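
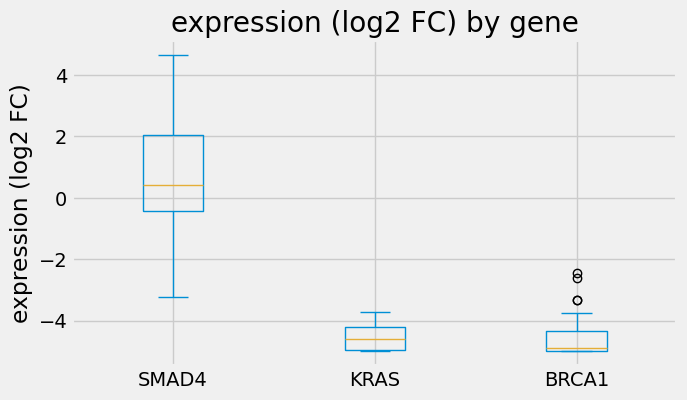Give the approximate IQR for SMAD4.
Q3 ≈ 2.0, Q1 ≈ -0.5; IQR ≈ 2.5.

≈ 2.5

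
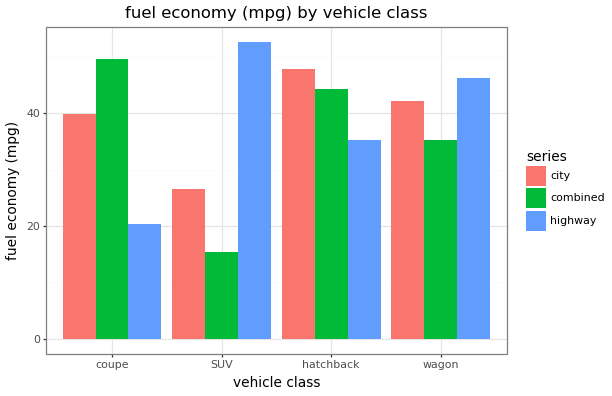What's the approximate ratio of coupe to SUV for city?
coupe ≈ 40, SUV ≈ 25; 40/25 ≈ 1.6.

≈ 1.6×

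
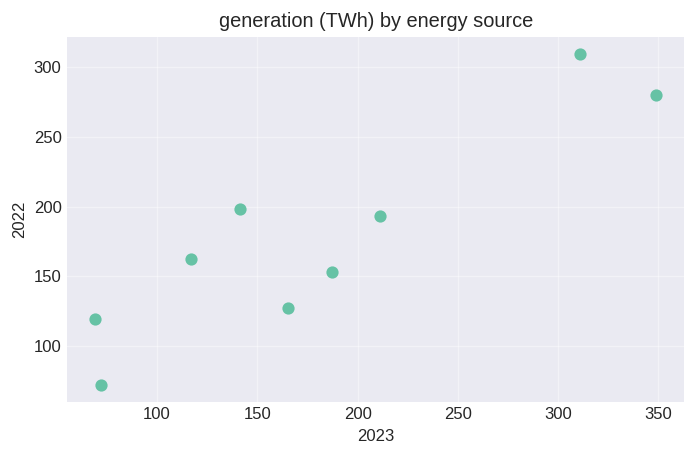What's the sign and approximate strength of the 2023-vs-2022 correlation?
positive, strong

Points are positively correlated; strong (|r| ≈ 0.9).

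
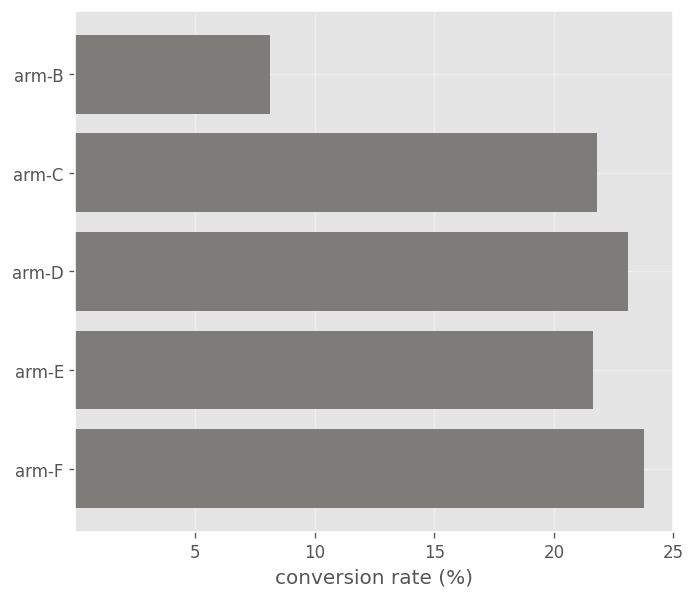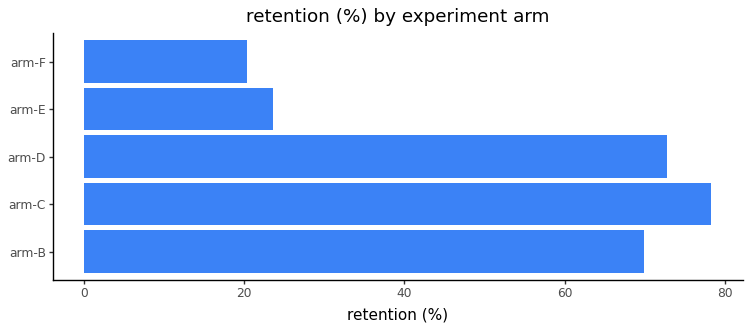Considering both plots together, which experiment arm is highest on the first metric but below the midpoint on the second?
Chart 2 median retention (%) ≈ 70; below-median experiment arms: arm-E, arm-F. Among those, arm-F has the highest conversion rate (%) (≈ 25).

arm-F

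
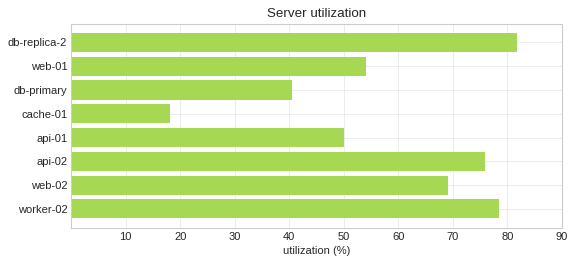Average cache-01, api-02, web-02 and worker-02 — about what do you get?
≈ 62

(20 + 80 + 70 + 80) / 4 ≈ 62.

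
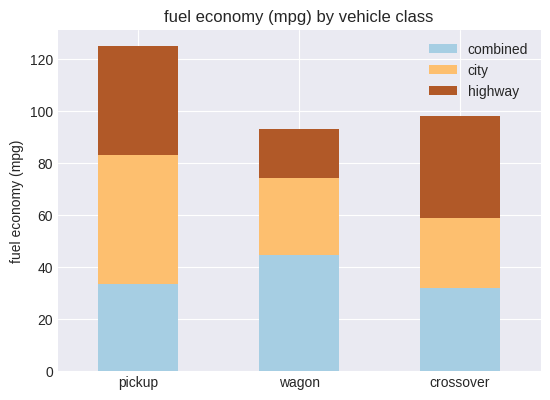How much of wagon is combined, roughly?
combined top ≈ 40, bottom ≈ 0; segment ≈ 40.

≈ 40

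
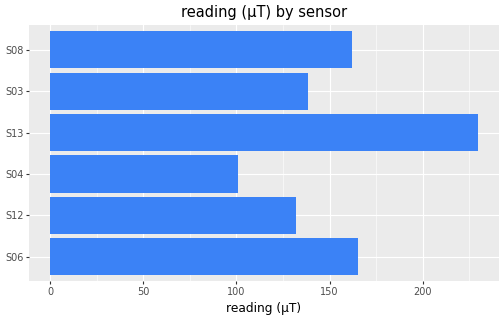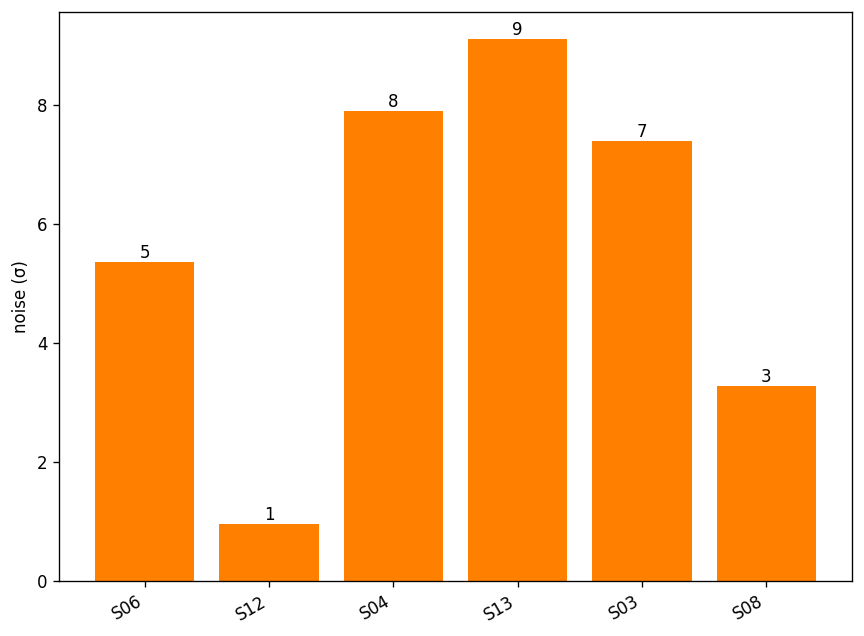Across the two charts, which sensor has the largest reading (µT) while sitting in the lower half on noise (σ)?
Chart 2 median noise (σ) ≈ 6; below-median sensors: S06, S12, S08. Among those, S06 has the highest reading (µT) (≈ 175).

S06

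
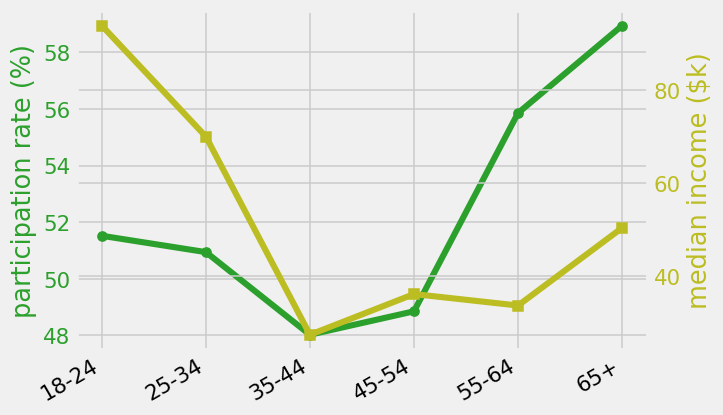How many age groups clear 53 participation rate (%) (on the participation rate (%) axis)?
2

Above 53: 55-64, 65+.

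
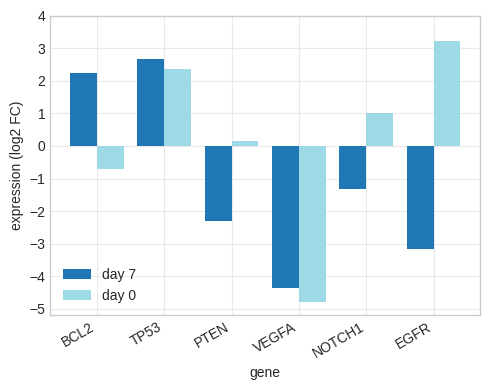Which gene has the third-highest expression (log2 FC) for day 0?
Top 4 for day 0: EGFR ≈ 3, TP53 ≈ 2, NOTCH1 ≈ 1, PTEN ≈ 0.

NOTCH1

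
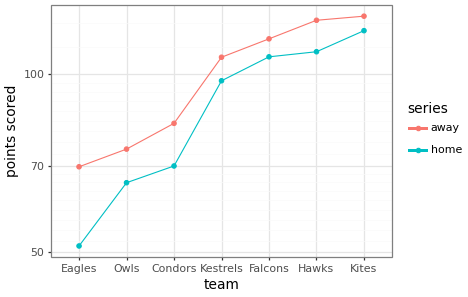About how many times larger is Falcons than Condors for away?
≈ 1.38×

Falcons ≈ 110, Condors ≈ 80; 110/80 ≈ 1.38.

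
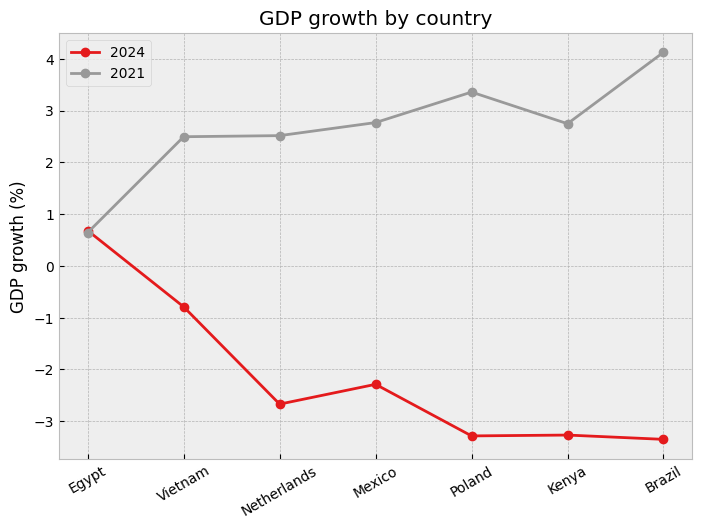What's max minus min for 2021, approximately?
Max Brazil ≈ 4, min Egypt ≈ 1; range ≈ 3.

≈ 3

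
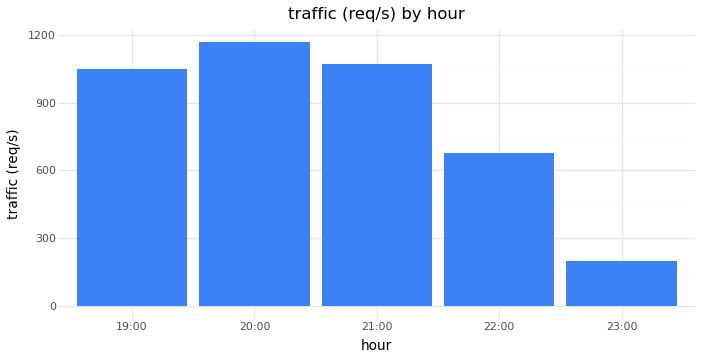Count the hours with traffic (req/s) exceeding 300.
Above 300: 19:00, 20:00, 21:00, 22:00.

4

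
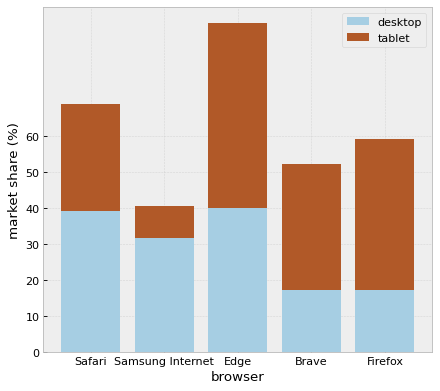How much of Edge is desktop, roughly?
desktop top ≈ 40, bottom ≈ 0; segment ≈ 40.

≈ 40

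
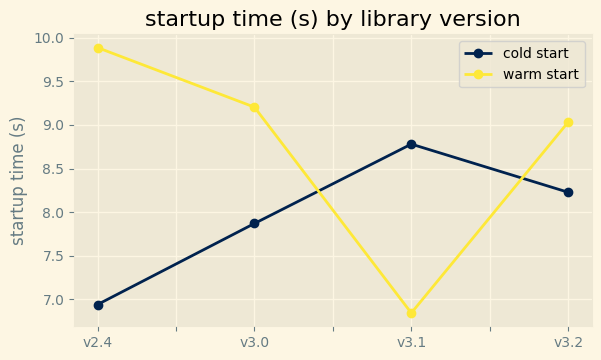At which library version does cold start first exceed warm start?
v3.0: cold start ≈ 8.0 vs warm start ≈ 9.0 (not yet); v3.1: cold start ≈ 9.0 vs warm start ≈ 7.0 (first crossover).

v3.1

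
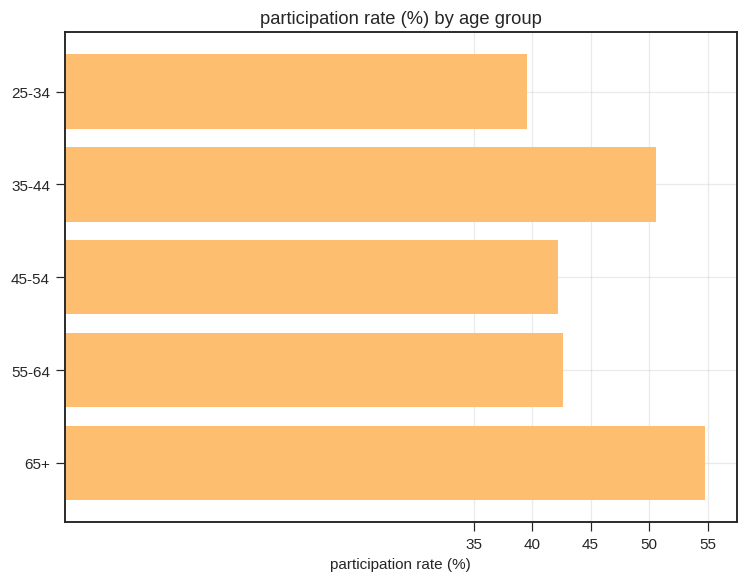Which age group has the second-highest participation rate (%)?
Top 3: 65+ ≈ 55, 35-44 ≈ 50, 55-64 ≈ 45.

35-44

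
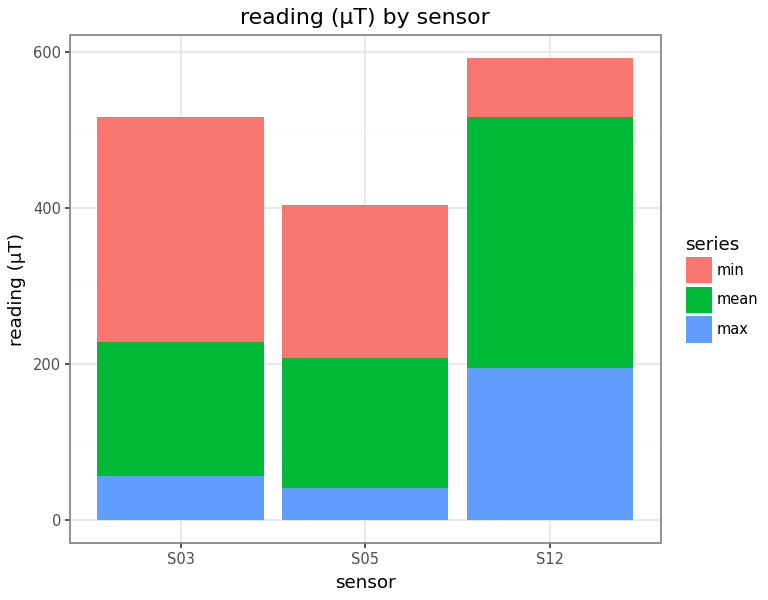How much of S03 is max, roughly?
max top ≈ 50, bottom ≈ 0; segment ≈ 50.

≈ 50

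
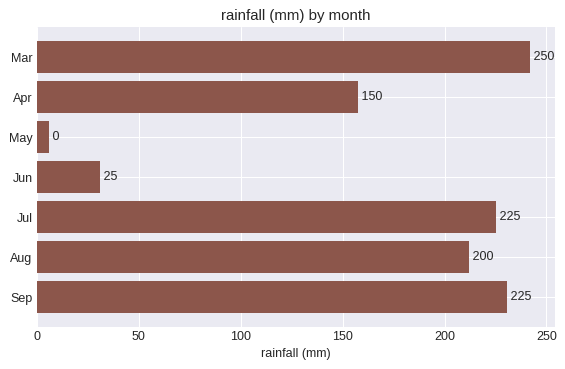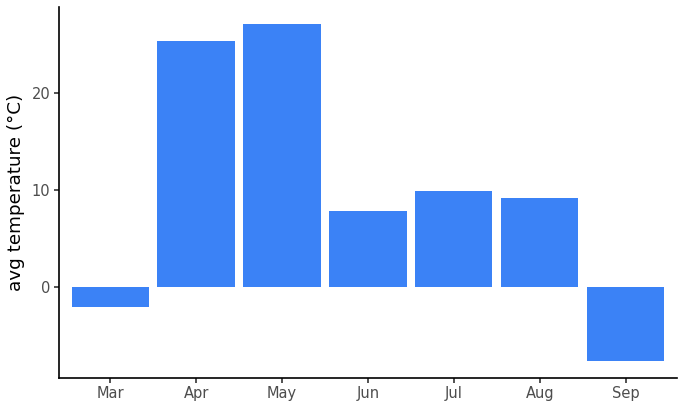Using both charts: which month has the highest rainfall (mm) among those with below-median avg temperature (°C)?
Mar

Chart 2 median avg temperature (°C) ≈ 10; below-median months: Mar, Jun, Sep. Among those, Mar has the highest rainfall (mm) (≈ 250).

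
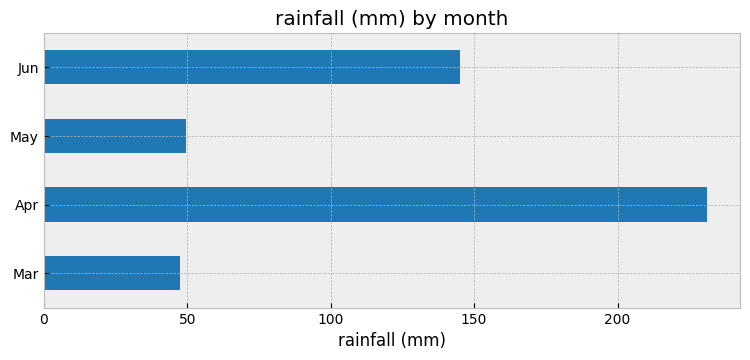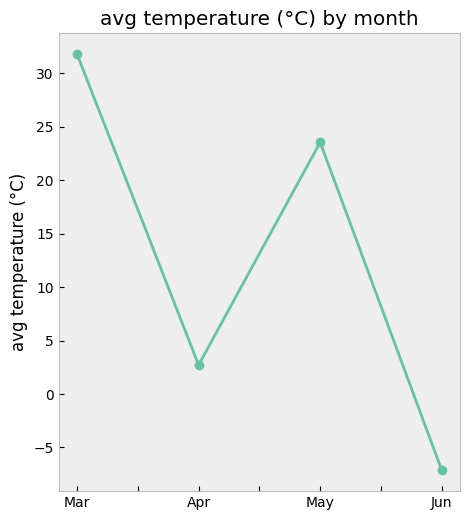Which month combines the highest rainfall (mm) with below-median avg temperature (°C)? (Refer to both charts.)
Apr

Chart 2 median avg temperature (°C) ≈ 15; below-median months: Apr, Jun. Among those, Apr has the highest rainfall (mm) (≈ 225).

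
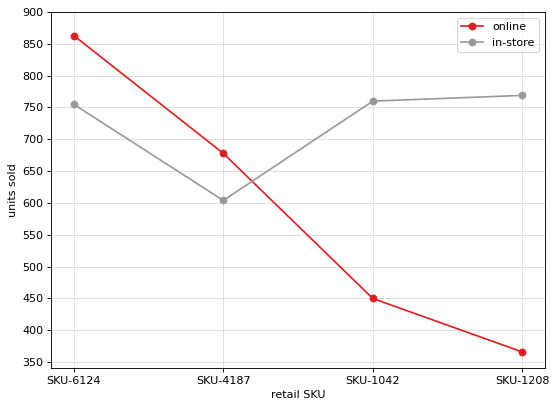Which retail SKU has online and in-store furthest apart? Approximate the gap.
SKU-1208, ≈ 400

SKU-1208: online ≈ 350, in-store ≈ 750 → gap ≈ 400. Next-largest (SKU-1042) is only ≈ 300.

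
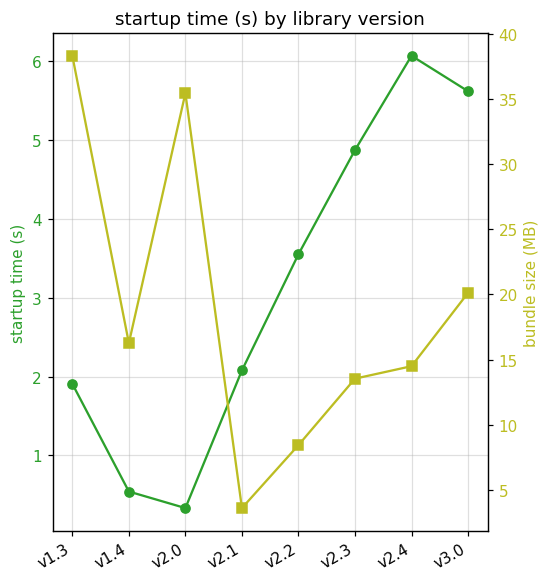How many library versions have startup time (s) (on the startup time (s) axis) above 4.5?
3

Above 4.5: v2.3, v2.4, v3.0.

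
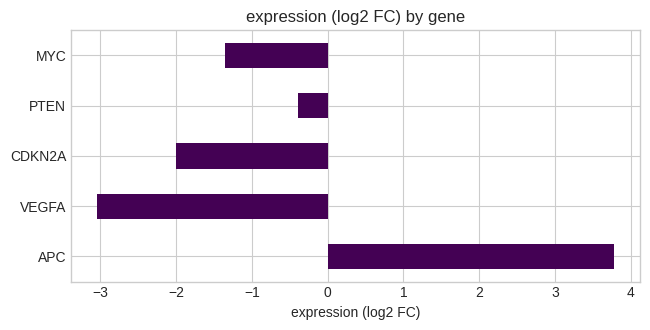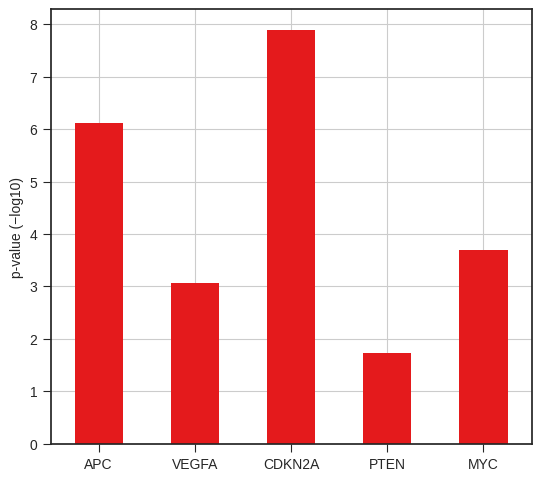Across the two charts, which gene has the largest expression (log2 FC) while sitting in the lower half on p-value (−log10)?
PTEN

Chart 2 median p-value (−log10) ≈ 4; below-median genes: VEGFA, PTEN. Among those, PTEN has the highest expression (log2 FC) (≈ -0.5).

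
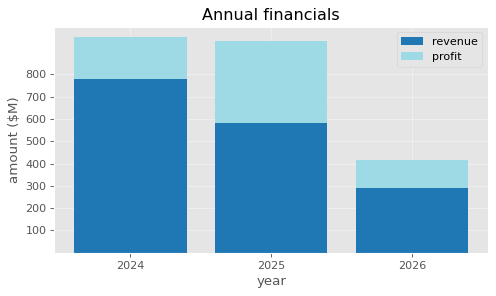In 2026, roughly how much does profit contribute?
≈ 100

profit top ≈ 400, bottom ≈ 300; segment ≈ 100.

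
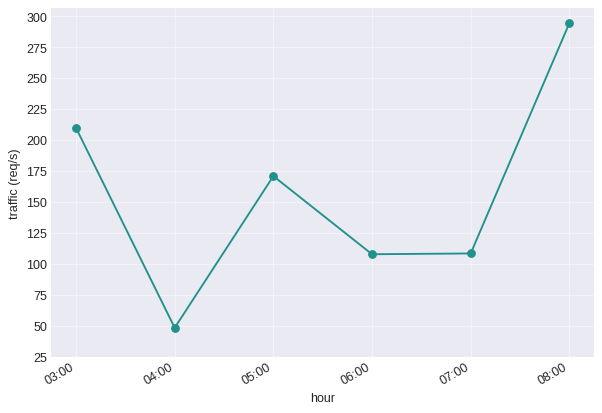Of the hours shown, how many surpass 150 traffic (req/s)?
3

Above 150: 03:00, 05:00, 08:00.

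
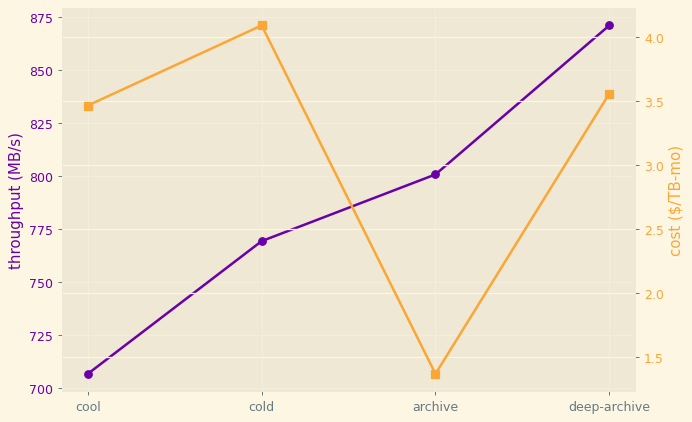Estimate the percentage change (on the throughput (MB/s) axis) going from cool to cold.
≈ +8.6%

cool ≈ 700, cold ≈ 760; (760 − 700) / 700 ≈ +8.6%.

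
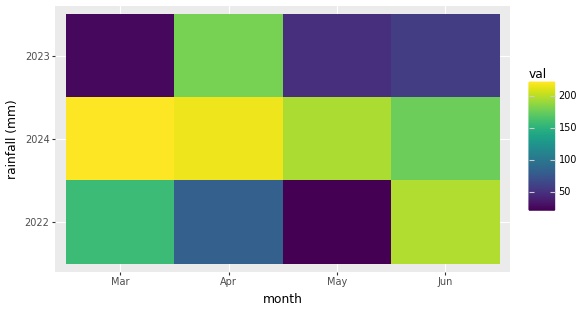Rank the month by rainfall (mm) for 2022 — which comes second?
Mar

Top 3 for 2022: Jun ≈ 200, Mar ≈ 160, Apr ≈ 80.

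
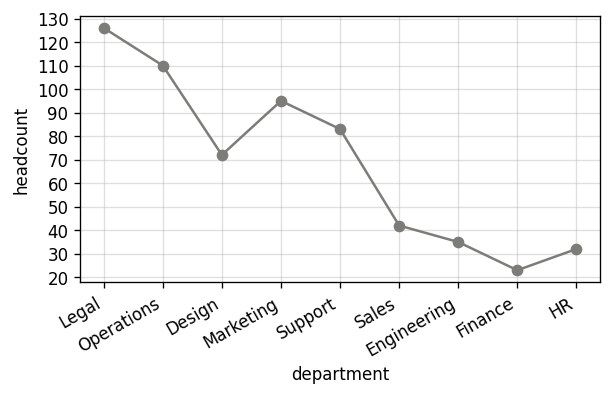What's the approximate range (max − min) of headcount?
Max Legal ≈ 130, min Finance ≈ 20; range ≈ 110.

≈ 110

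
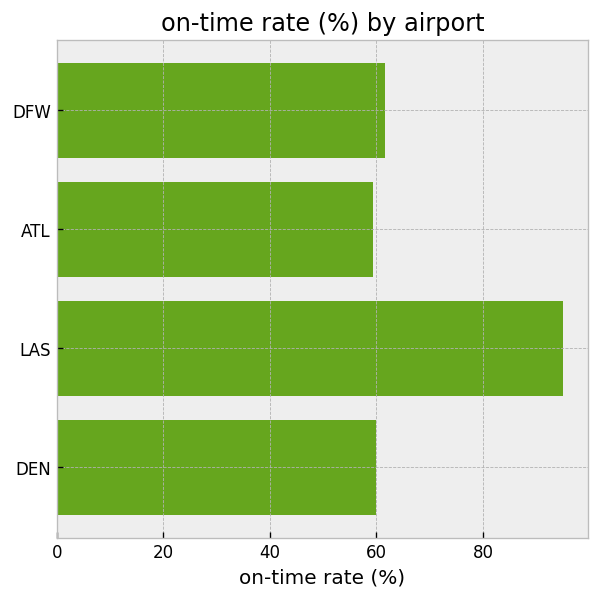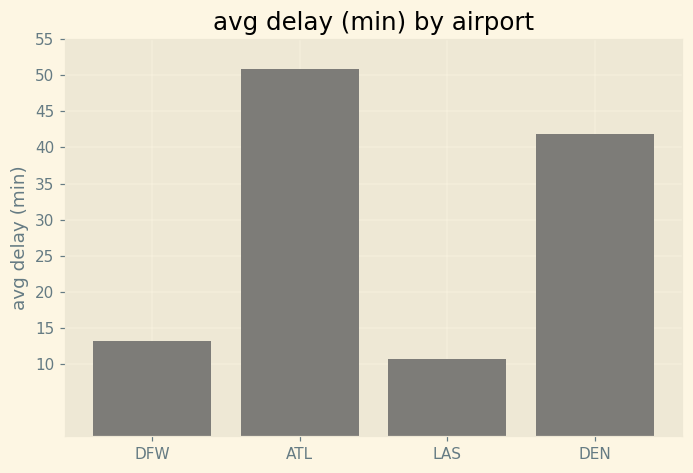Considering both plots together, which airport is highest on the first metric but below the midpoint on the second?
Chart 2 median avg delay (min) ≈ 30; below-median airports: DFW, LAS. Among those, LAS has the highest on-time rate (%) (≈ 90).

LAS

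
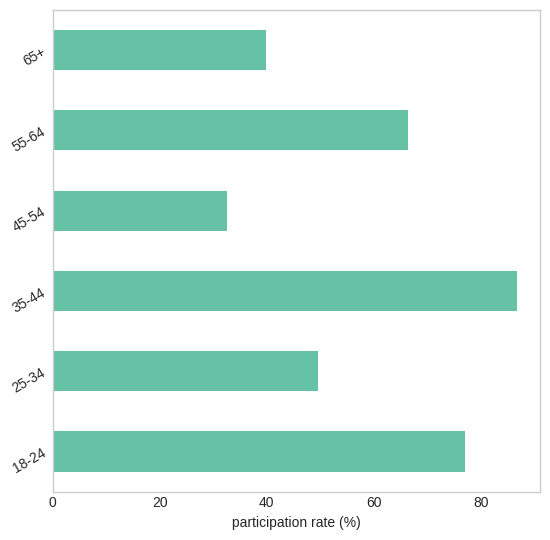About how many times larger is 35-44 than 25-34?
≈ 1.8×

35-44 ≈ 90, 25-34 ≈ 50; 90/50 ≈ 1.8.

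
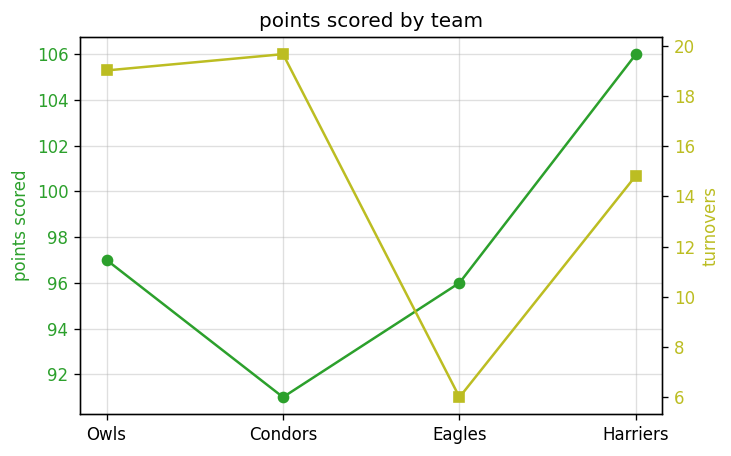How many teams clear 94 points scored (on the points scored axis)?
Above 94: Owls, Eagles, Harriers.

3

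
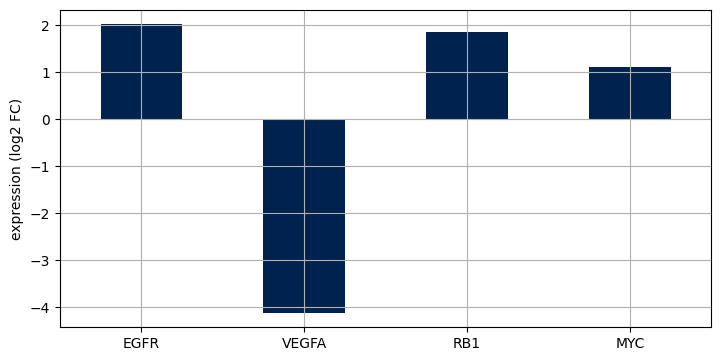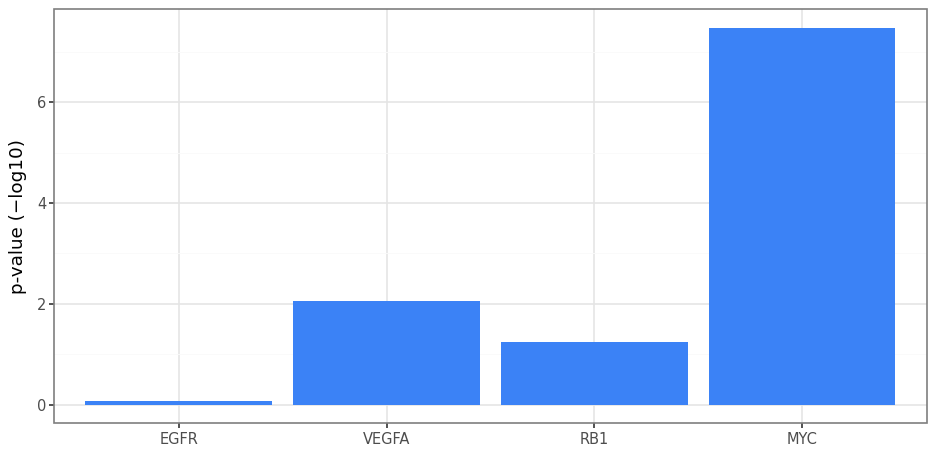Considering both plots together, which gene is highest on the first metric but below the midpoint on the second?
EGFR

Chart 2 median p-value (−log10) ≈ 2; below-median genes: EGFR, RB1. Among those, EGFR has the highest expression (log2 FC) (≈ 2).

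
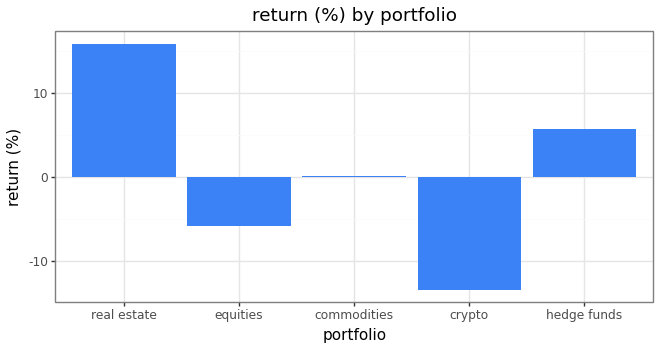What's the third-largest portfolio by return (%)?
commodities

Top 4: real estate ≈ 15, hedge funds ≈ 5, commodities ≈ 0, equities ≈ -5.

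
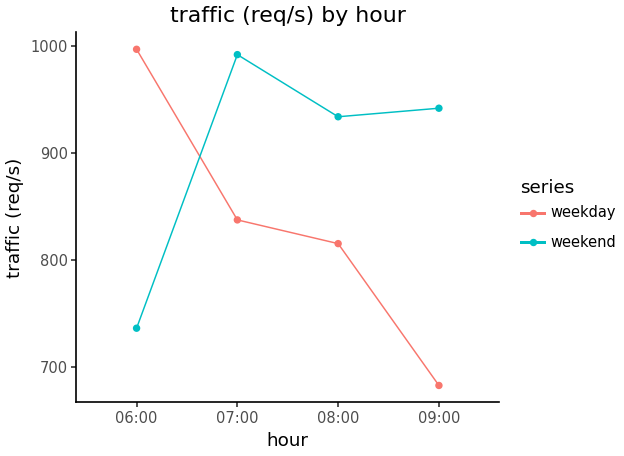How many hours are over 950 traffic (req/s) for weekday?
Above 950: 06:00.

1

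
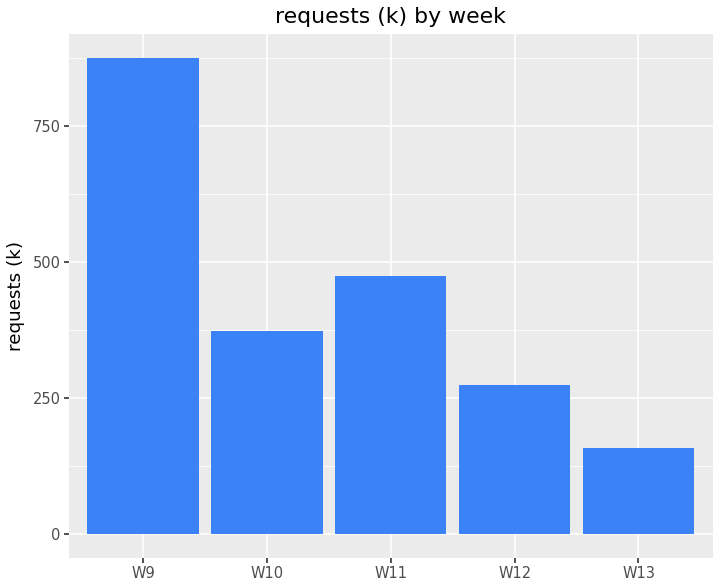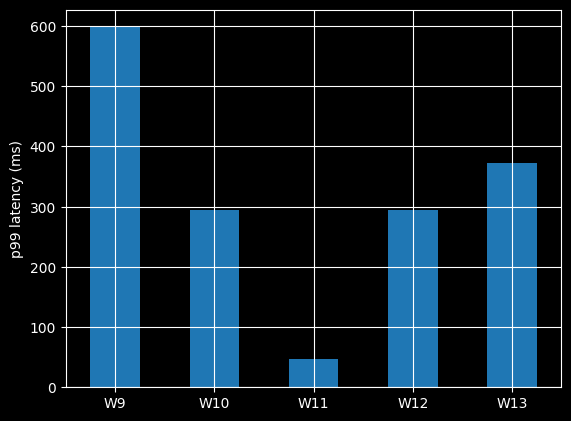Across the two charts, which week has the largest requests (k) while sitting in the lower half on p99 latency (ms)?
W11

Chart 2 median p99 latency (ms) ≈ 300; below-median weeks: W10, W11. Among those, W11 has the highest requests (k) (≈ 500).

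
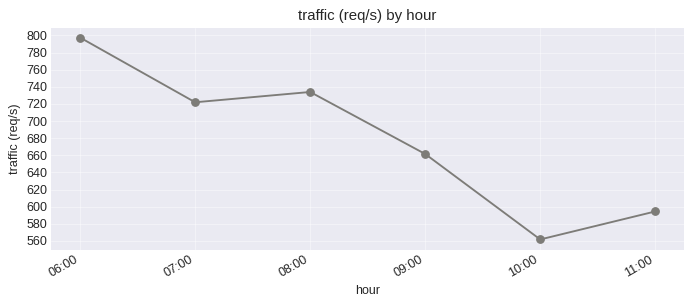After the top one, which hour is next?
Top 3: 06:00 ≈ 800, 08:00 ≈ 740, 07:00 ≈ 720.

08:00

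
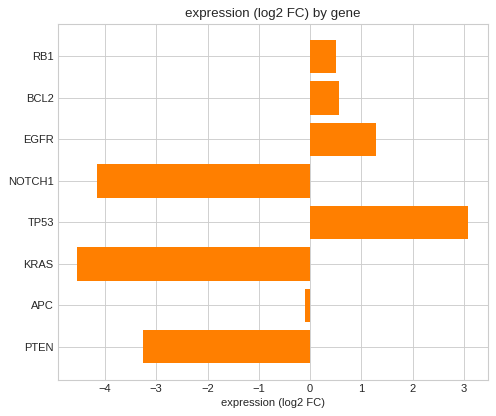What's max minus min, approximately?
≈ 8

Max TP53 ≈ 3, min KRAS ≈ -5; range ≈ 8.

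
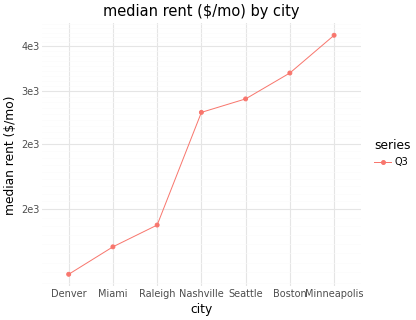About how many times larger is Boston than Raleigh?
≈ 1.78×

Boston ≈ 3200, Raleigh ≈ 1800; 3200/1800 ≈ 1.78.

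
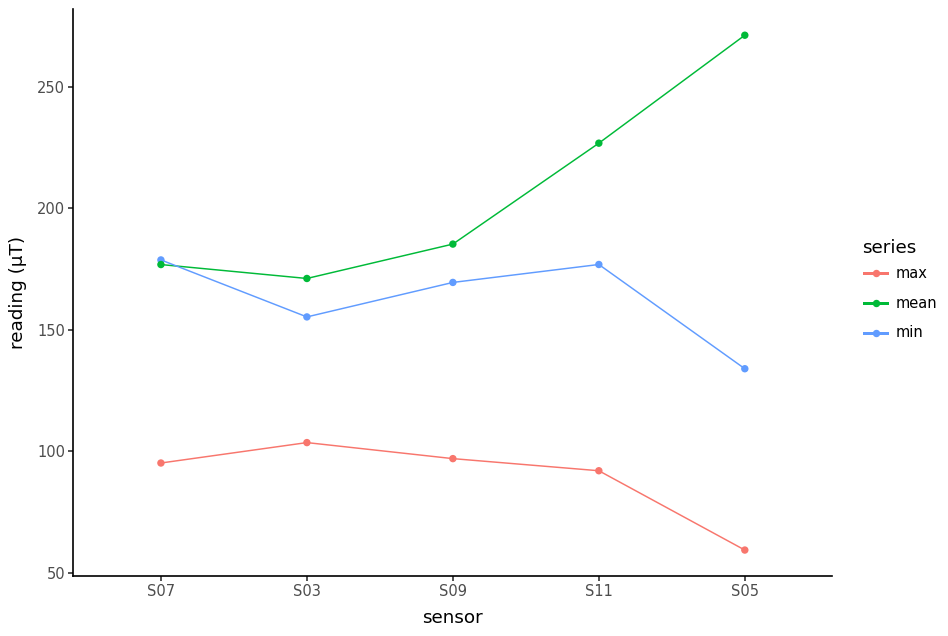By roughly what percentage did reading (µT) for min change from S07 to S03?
S07 ≈ 180, S03 ≈ 160; (160 − 180) / 180 ≈ -11.1%.

≈ -11.1%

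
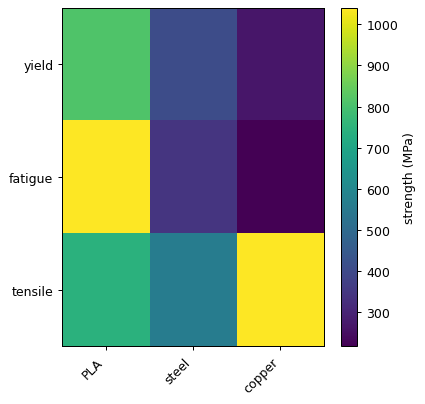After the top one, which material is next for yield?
steel

Top 3 for yield: PLA ≈ 800, steel ≈ 400, copper ≈ 300.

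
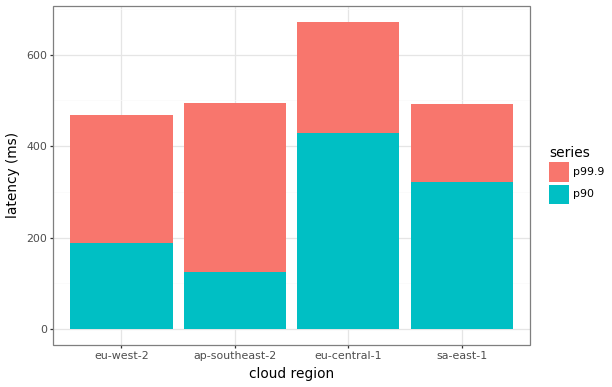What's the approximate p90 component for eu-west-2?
p90 top ≈ 200, bottom ≈ 0; segment ≈ 200.

≈ 200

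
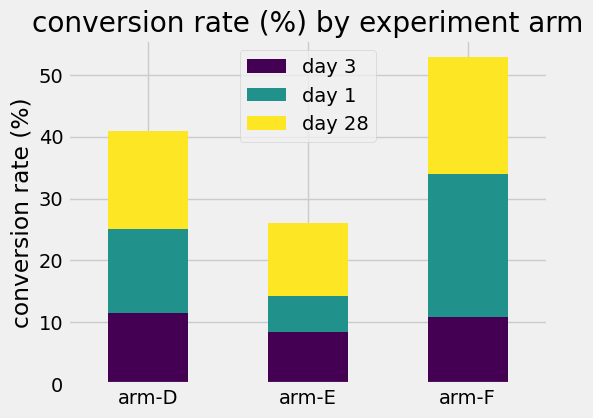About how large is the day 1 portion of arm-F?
≈ 25

day 1 top ≈ 35, bottom ≈ 10; segment ≈ 25.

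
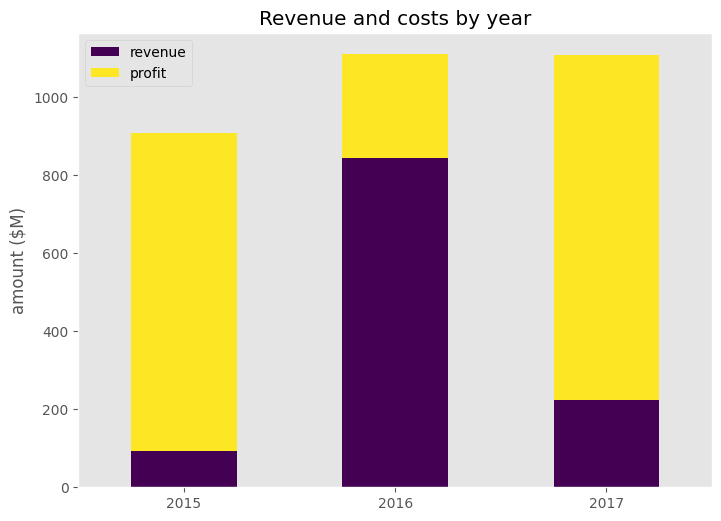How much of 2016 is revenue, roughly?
revenue top ≈ 800, bottom ≈ 0; segment ≈ 800.

≈ 800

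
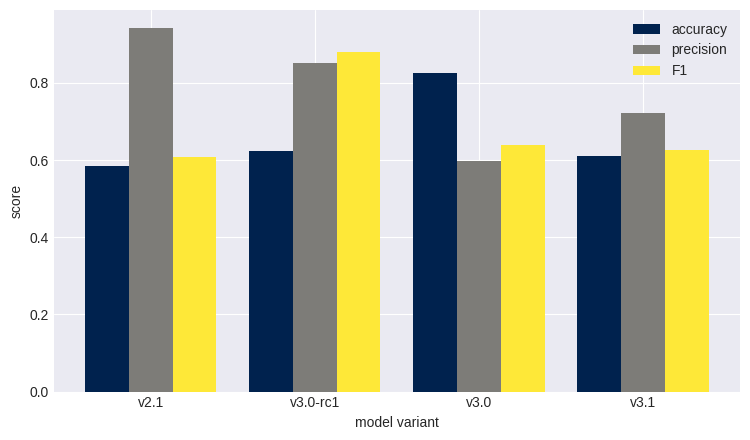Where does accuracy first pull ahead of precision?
v3.0

v3.0-rc1: accuracy ≈ 0.6 vs precision ≈ 0.9 (not yet); v3.0: accuracy ≈ 0.8 vs precision ≈ 0.6 (first crossover).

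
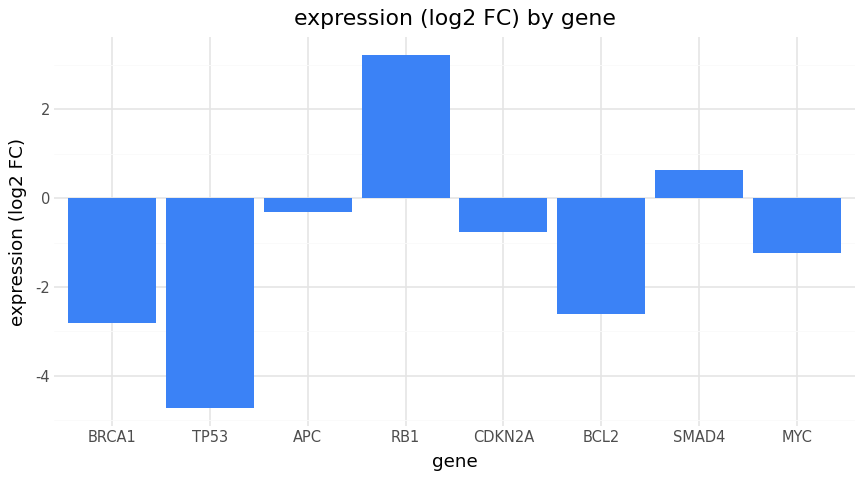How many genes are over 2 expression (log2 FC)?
Above 2: RB1.

1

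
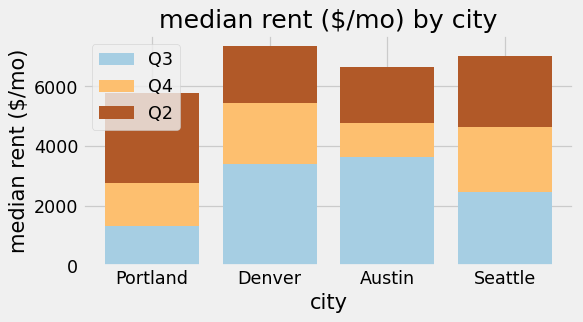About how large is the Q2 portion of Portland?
≈ 3000

Q2 top ≈ 6000, bottom ≈ 3000; segment ≈ 3000.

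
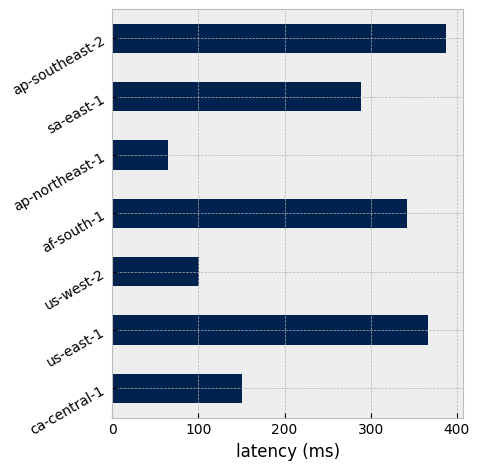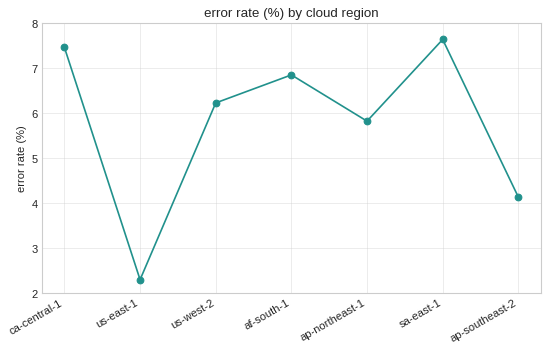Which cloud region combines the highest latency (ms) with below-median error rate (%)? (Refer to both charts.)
Chart 2 median error rate (%) ≈ 6; below-median cloud regions: us-east-1, ap-northeast-1, ap-southeast-2. Among those, ap-southeast-2 has the highest latency (ms) (≈ 400).

ap-southeast-2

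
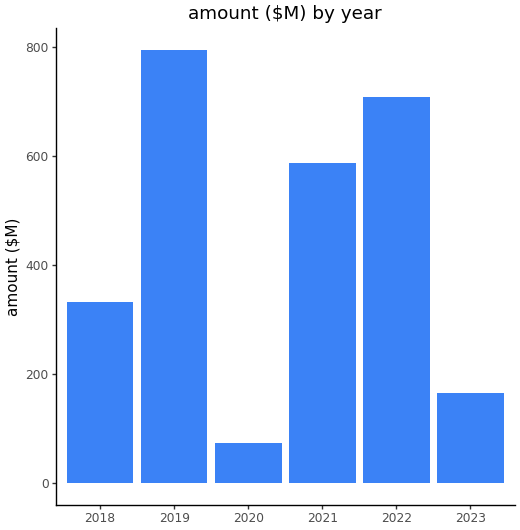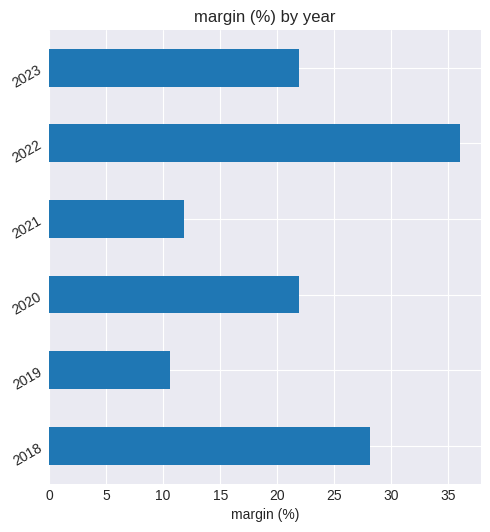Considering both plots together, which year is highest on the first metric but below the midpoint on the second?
Chart 2 median margin (%) ≈ 20; below-median years: 2019, 2021, 2023. Among those, 2019 has the highest amount ($M) (≈ 800).

2019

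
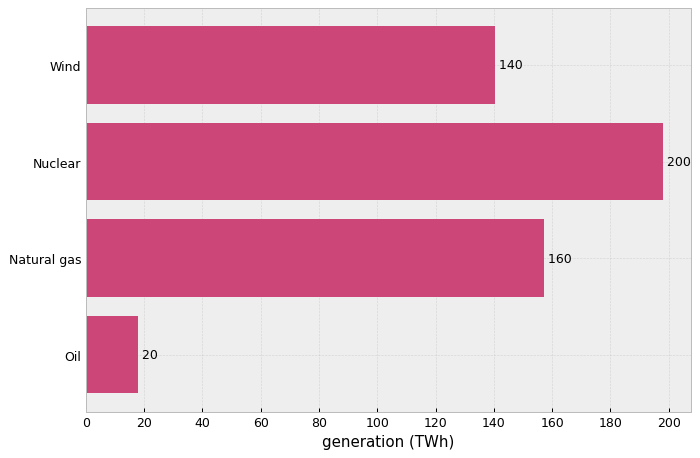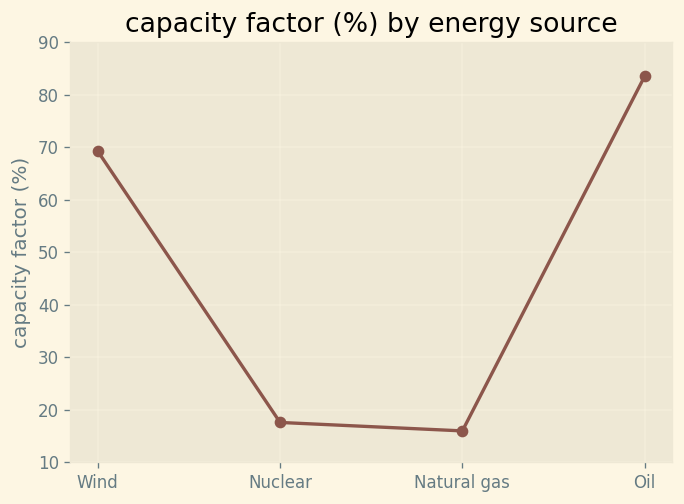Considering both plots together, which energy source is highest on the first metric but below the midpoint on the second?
Nuclear

Chart 2 median capacity factor (%) ≈ 40; below-median energy sources: Nuclear, Natural gas. Among those, Nuclear has the highest generation (TWh) (≈ 200).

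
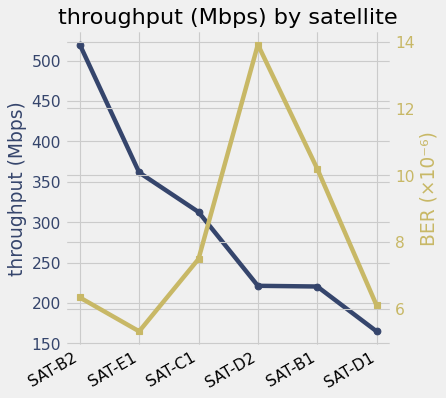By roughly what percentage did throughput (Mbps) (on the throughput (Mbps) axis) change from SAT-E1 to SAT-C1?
SAT-E1 ≈ 350, SAT-C1 ≈ 300; (300 − 350) / 350 ≈ -14.3%.

≈ -14.3%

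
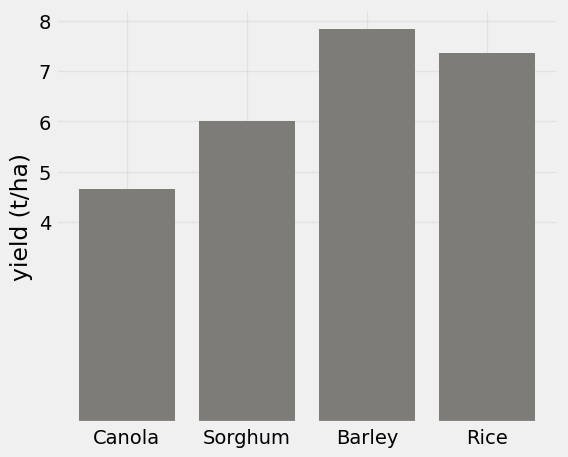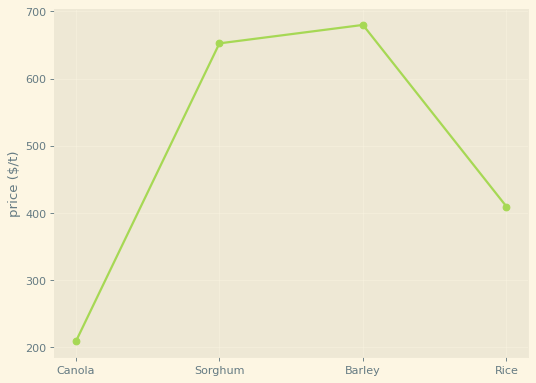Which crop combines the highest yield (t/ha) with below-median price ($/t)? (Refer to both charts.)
Chart 2 median price ($/t) ≈ 500; below-median crops: Canola, Rice. Among those, Rice has the highest yield (t/ha) (≈ 7).

Rice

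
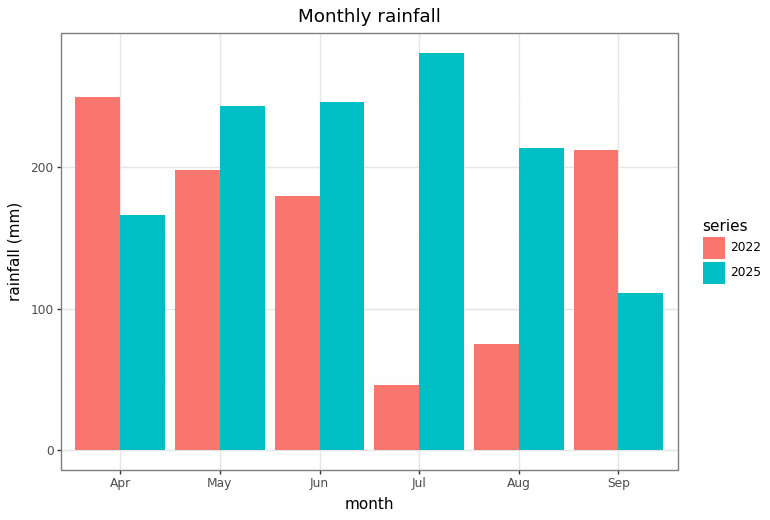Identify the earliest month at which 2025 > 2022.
May

Apr: 2025 ≈ 175 vs 2022 ≈ 250 (not yet); May: 2025 ≈ 250 vs 2022 ≈ 200 (first crossover).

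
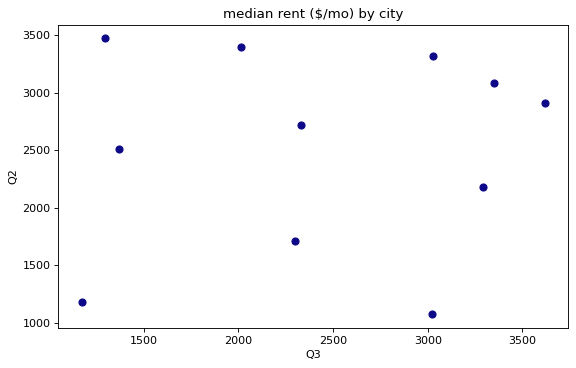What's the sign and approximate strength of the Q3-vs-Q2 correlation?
no clear correlation

Points are roughly uncorrelated; weak (|r| ≈ 0.1).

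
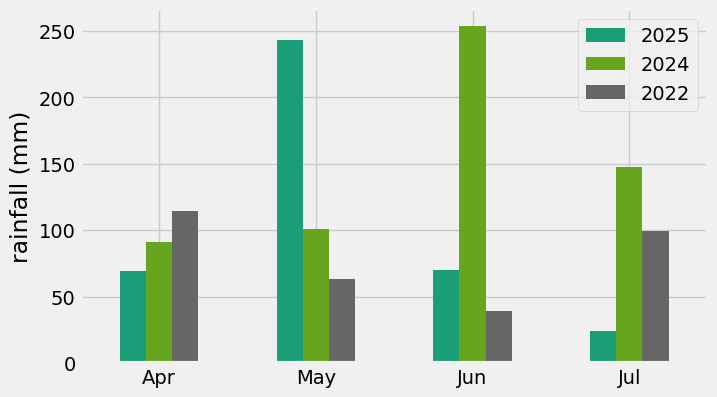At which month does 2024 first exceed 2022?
May

Apr: 2024 ≈ 100 vs 2022 ≈ 125 (not yet); May: 2024 ≈ 100 vs 2022 ≈ 75 (first crossover).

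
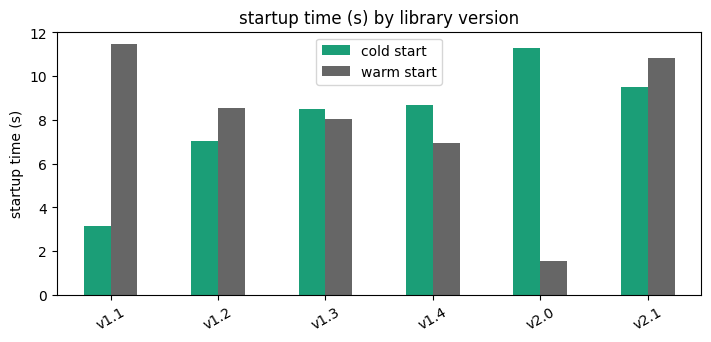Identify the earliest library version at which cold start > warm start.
v1.3

v1.2: cold start ≈ 7 vs warm start ≈ 9 (not yet); v1.3: cold start ≈ 9 vs warm start ≈ 8 (first crossover).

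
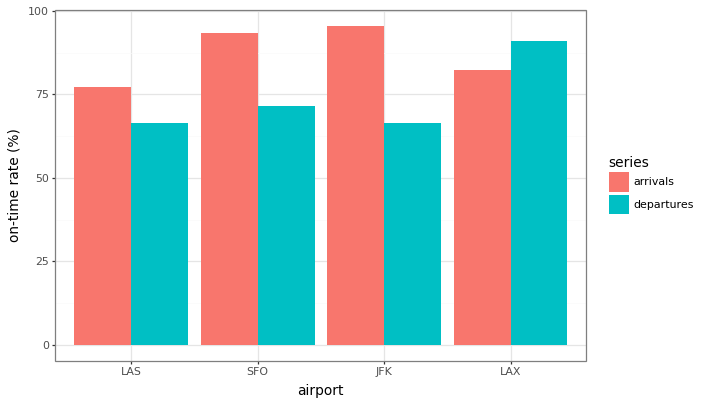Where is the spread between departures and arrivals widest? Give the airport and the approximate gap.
JFK: departures ≈ 70, arrivals ≈ 100 → gap ≈ 30. Next-largest (SFO) is only ≈ 20.

JFK, ≈ 30 %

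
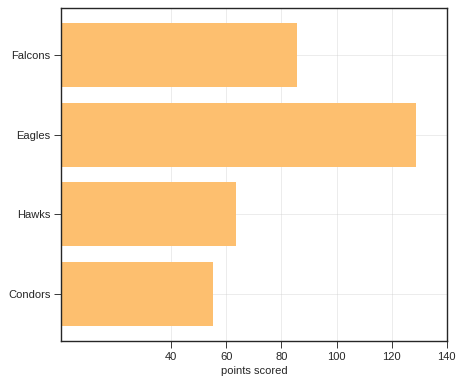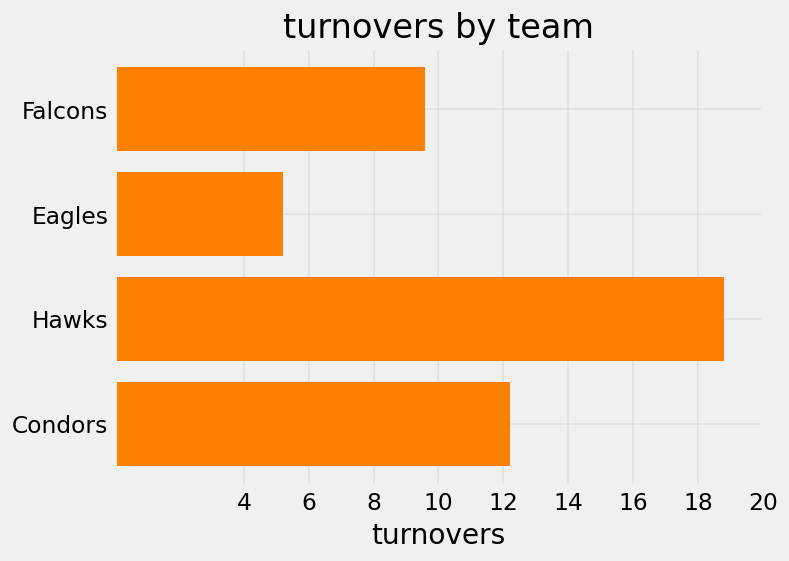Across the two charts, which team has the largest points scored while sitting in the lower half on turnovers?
Chart 2 median turnovers ≈ 10; below-median teams: Falcons, Eagles. Among those, Eagles has the highest points scored (≈ 120).

Eagles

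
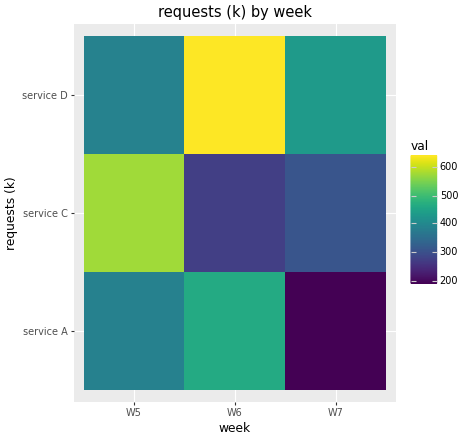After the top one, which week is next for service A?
Top 3 for service A: W6 ≈ 450, W5 ≈ 400, W7 ≈ 200.

W5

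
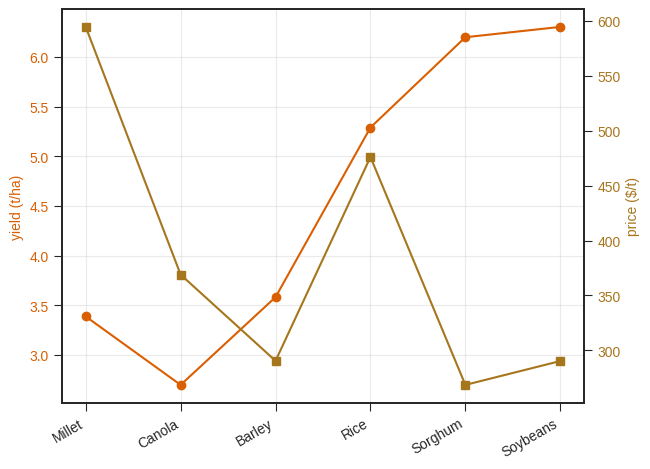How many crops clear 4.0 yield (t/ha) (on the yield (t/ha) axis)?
Above 4.0: Rice, Sorghum, Soybeans.

3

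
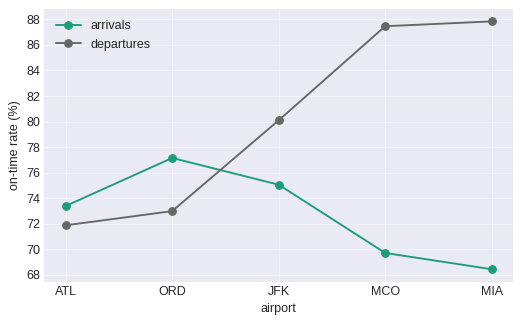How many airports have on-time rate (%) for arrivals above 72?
Above 72: ATL, ORD, JFK.

3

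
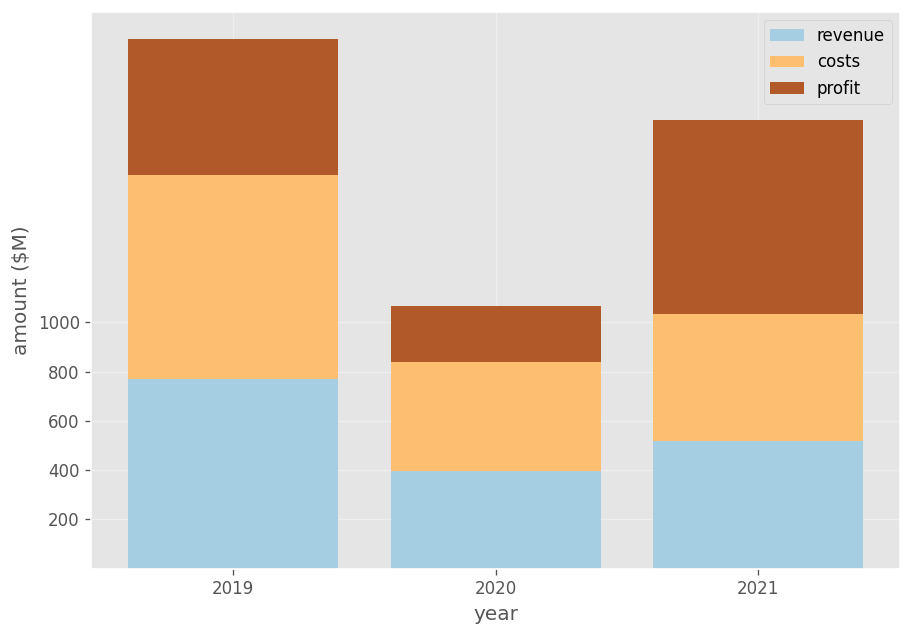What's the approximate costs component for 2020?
costs top ≈ 800, bottom ≈ 400; segment ≈ 400.

≈ 400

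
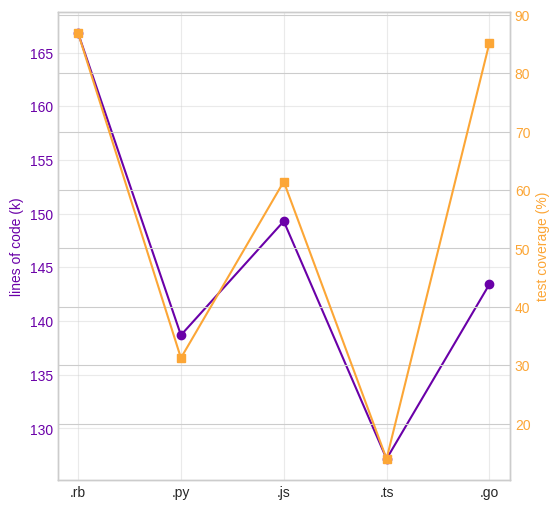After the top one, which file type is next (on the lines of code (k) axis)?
Top 3 (on the lines of code (k) axis): .rb ≈ 165, .js ≈ 150, .go ≈ 145.

.js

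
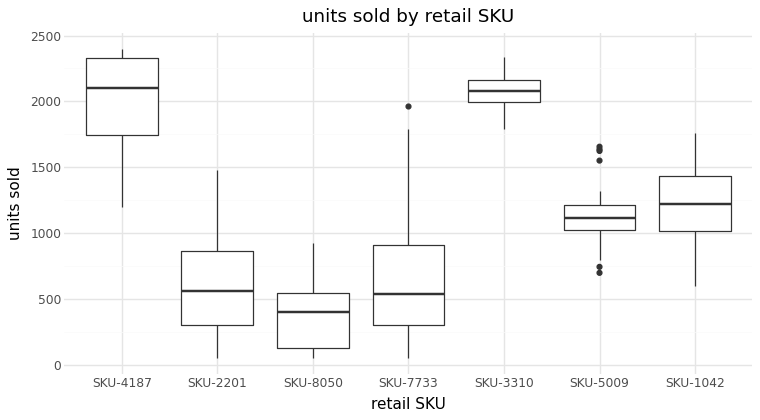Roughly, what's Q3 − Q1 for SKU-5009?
≈ 200

Q3 ≈ 1200, Q1 ≈ 1000; IQR ≈ 200.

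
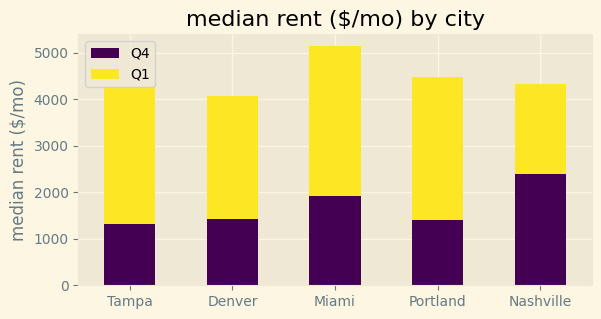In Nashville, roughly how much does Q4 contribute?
≈ 2500

Q4 top ≈ 2500, bottom ≈ 0; segment ≈ 2500.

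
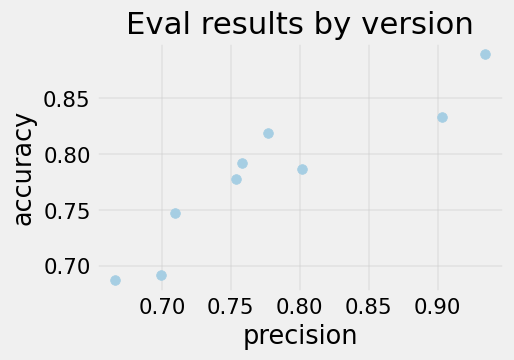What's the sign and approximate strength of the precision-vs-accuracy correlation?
positive, strong

Points are positively correlated; strong (|r| ≈ 0.9).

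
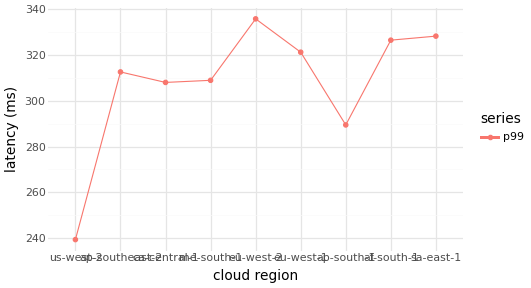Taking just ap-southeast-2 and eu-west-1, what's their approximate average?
≈ 315

(310 + 320) / 2 ≈ 315.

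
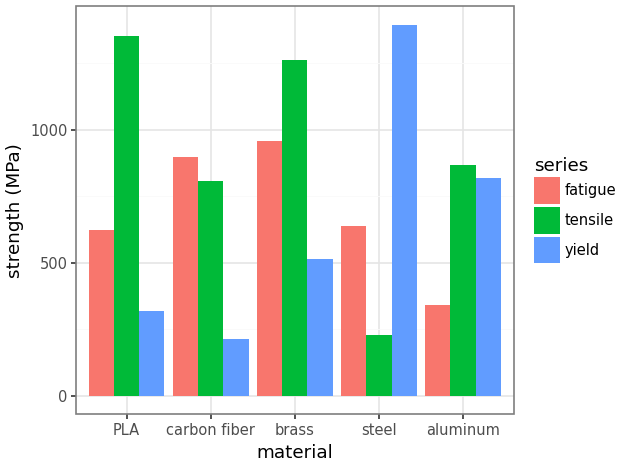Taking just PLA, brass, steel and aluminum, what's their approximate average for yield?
≈ 800

(400 + 600 + 1400 + 800) / 4 ≈ 800.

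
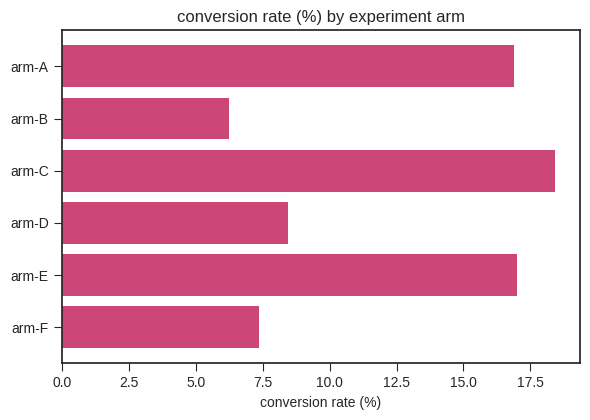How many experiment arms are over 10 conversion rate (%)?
Above 10: arm-A, arm-C, arm-E.

3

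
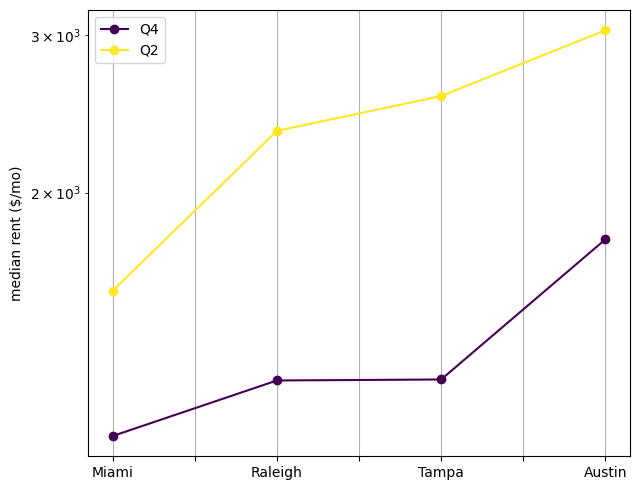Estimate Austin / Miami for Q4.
Austin ≈ 1800, Miami ≈ 1000; 1800/1000 ≈ 1.8.

≈ 1.8×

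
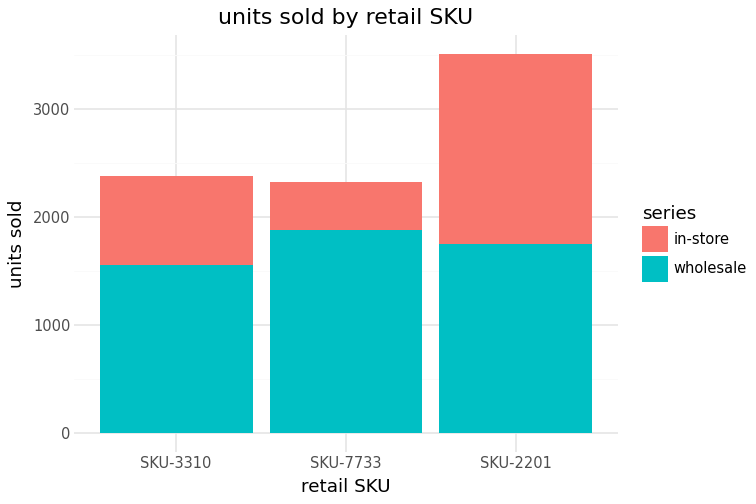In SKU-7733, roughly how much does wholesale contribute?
≈ 2000

wholesale top ≈ 2000, bottom ≈ 0; segment ≈ 2000.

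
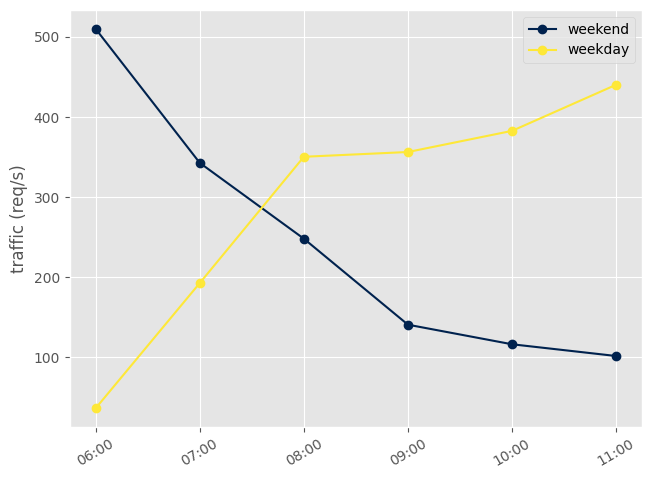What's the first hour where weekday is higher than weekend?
08:00

07:00: weekday ≈ 200 vs weekend ≈ 350 (not yet); 08:00: weekday ≈ 350 vs weekend ≈ 250 (first crossover).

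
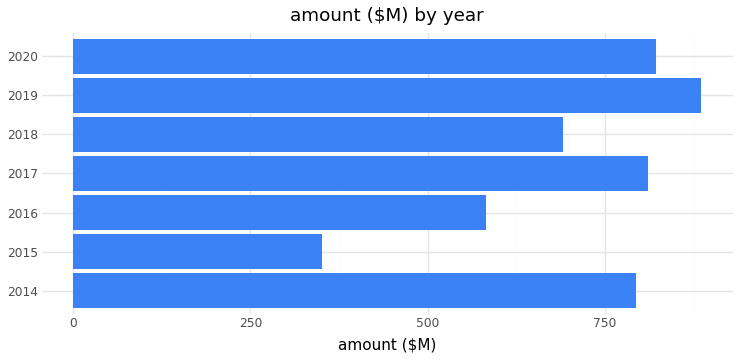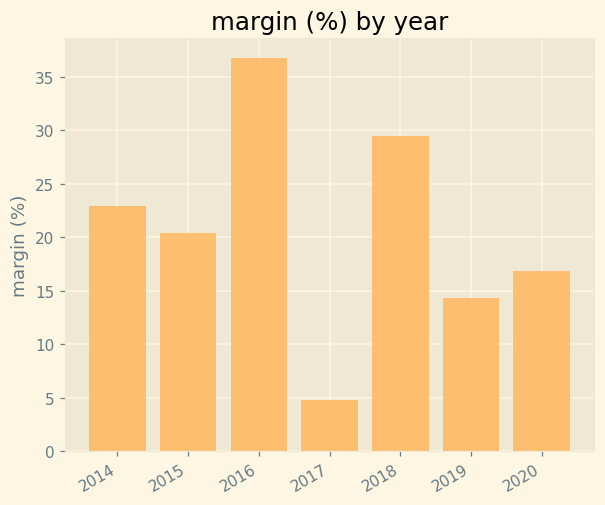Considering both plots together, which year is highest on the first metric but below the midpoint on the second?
Chart 2 median margin (%) ≈ 20; below-median years: 2017, 2019, 2020. Among those, 2019 has the highest amount ($M) (≈ 900).

2019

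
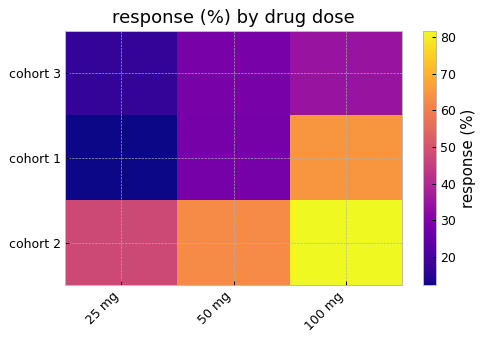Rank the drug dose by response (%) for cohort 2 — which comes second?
Top 3 for cohort 2: 100 mg ≈ 80, 50 mg ≈ 60, 25 mg ≈ 50.

50 mg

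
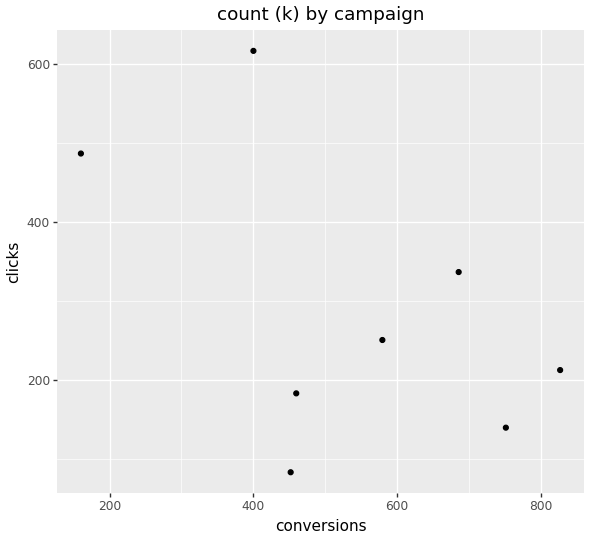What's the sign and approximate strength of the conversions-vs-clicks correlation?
negative, moderate

Points are negatively correlated; moderate (|r| ≈ 0.5).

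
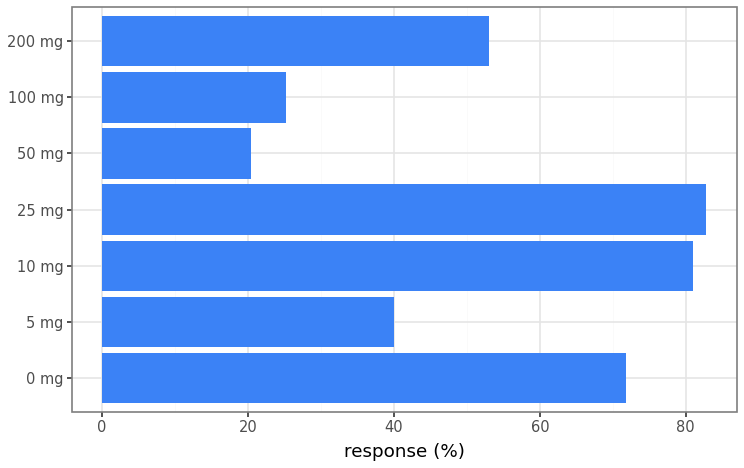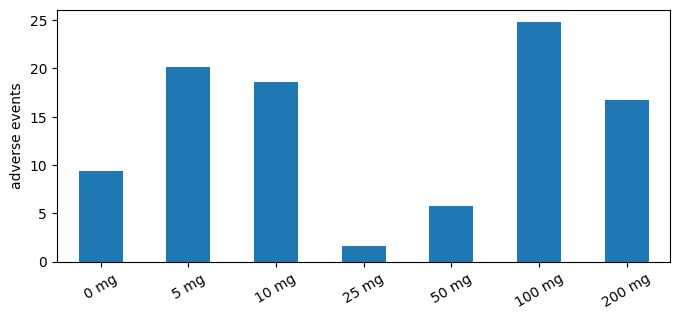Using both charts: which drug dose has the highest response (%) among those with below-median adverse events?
25 mg

Chart 2 median adverse events ≈ 15; below-median drug doses: 0 mg, 25 mg, 50 mg. Among those, 25 mg has the highest response (%) (≈ 80).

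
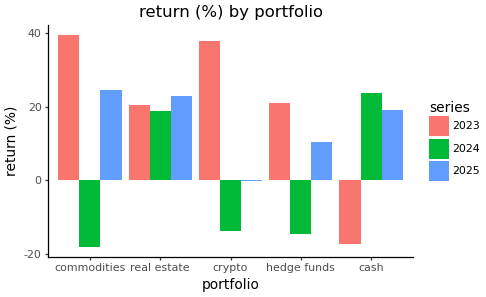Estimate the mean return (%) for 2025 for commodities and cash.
≈ 22

(25 + 20) / 2 ≈ 22.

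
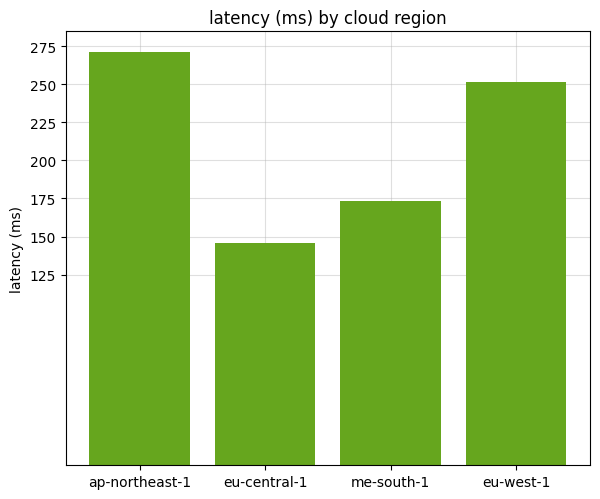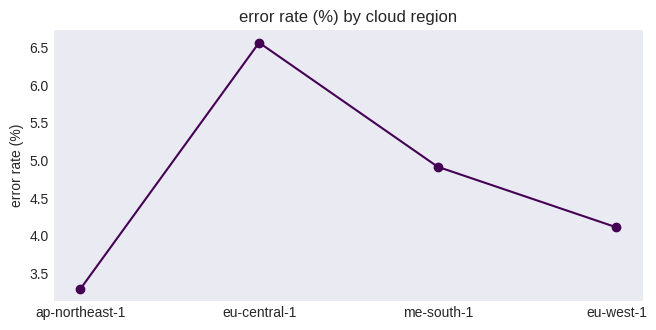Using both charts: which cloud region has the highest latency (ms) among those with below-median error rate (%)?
ap-northeast-1

Chart 2 median error rate (%) ≈ 5; below-median cloud regions: ap-northeast-1, eu-west-1. Among those, ap-northeast-1 has the highest latency (ms) (≈ 275).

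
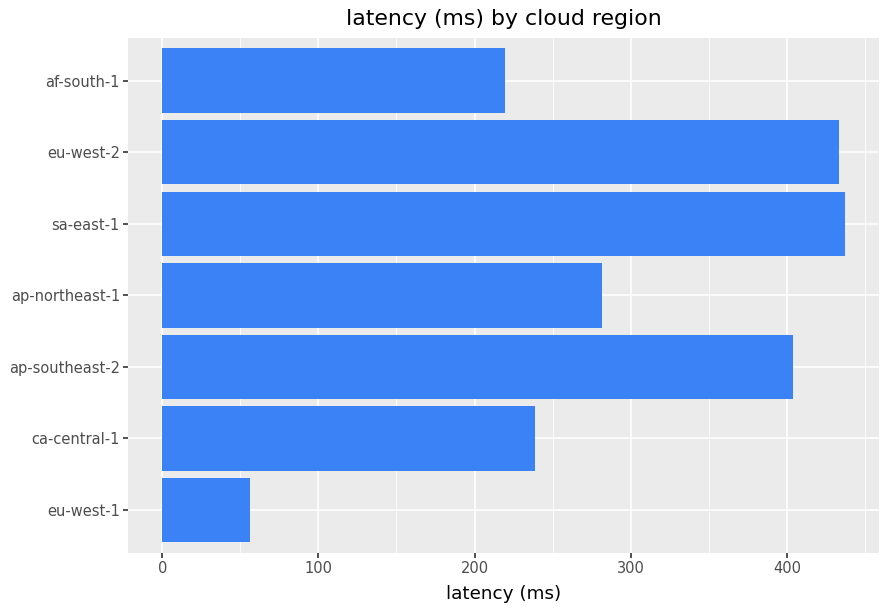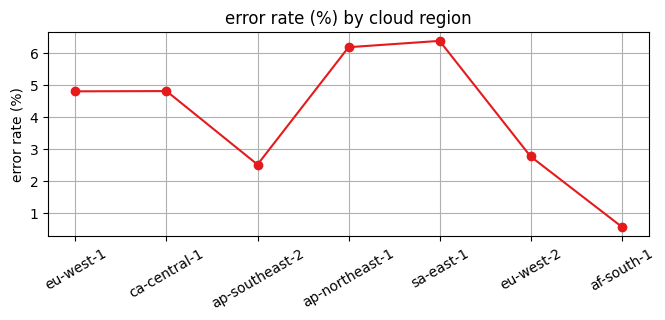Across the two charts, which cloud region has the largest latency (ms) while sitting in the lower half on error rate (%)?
eu-west-2

Chart 2 median error rate (%) ≈ 5; below-median cloud regions: ap-southeast-2, eu-west-2, af-south-1. Among those, eu-west-2 has the highest latency (ms) (≈ 450).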